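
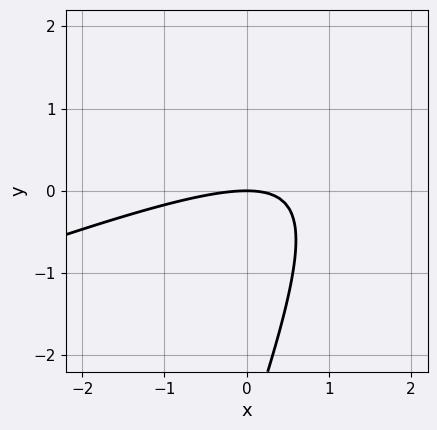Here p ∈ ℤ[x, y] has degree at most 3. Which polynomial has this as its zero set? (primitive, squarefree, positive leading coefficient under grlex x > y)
x^2 - 3*x*y + y^2 + 3*y

First, deg p = 2. The shape is more complex than any degree-1 curve.
Then, from the axis intercepts and sections: it meets the y-axis at y = 0 (among the integer gridlines); it meets the x-axis at x = 0 (among the integer gridlines).
Finally, putting this together gives p.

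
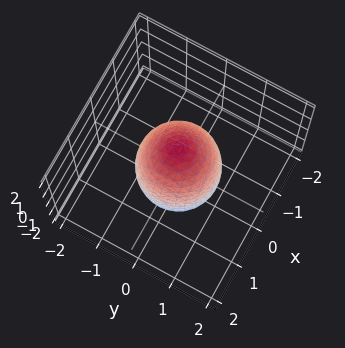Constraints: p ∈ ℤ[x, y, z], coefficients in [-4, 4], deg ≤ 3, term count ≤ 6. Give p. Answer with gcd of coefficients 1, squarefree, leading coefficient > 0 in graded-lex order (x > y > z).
3*x^2 + 3*y^2 + z^2 - 3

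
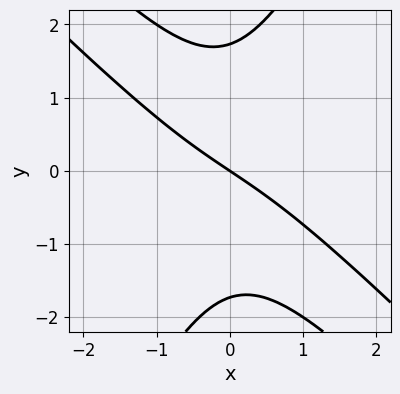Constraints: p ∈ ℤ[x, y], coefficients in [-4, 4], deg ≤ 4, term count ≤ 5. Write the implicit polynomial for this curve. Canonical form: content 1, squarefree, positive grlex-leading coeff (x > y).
1. deg p = 3.
2. Observable constraints: it meets the y-axis at y = 0 (among the integer gridlines); it crosses the x-axis at the gridline x = 0.
3. Solving for integer coefficients yields p as stated.

2*x^3 + 3*x^2*y - y^3 + 2*x + 3*y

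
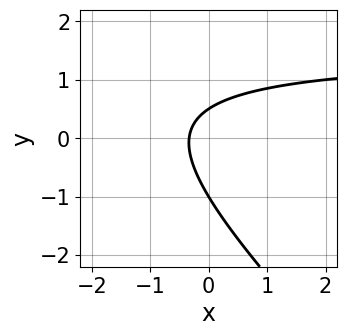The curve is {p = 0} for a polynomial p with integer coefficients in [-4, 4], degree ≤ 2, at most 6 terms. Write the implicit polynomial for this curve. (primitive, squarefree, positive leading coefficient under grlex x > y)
Degree: the shape is more complex than any degree-1 curve, so deg p = 2.
Reading off the gridlines: it meets the y-axis at y = -1 (among the integer gridlines).
The integer polynomial consistent with all of this is the stated p.

2*x*y + 2*y^2 - 3*x + y - 1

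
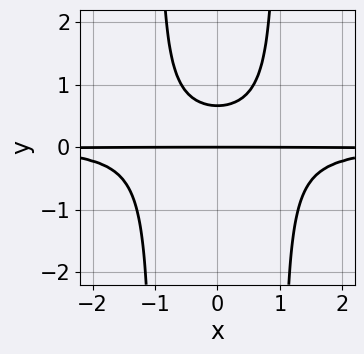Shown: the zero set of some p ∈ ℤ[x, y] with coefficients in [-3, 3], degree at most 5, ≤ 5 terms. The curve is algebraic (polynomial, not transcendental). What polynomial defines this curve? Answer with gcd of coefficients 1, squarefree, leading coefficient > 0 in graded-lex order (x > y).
3*x^2*y^2 - 3*y^2 + 2*y

First, deg p = 4. The shape is more complex than any degree-3 curve.
Next, symmetries: it's symmetric under x → −x, forcing even powers of x.
Next, observable constraints: one y-axis crossing is at y = 0; the visible x-axis segment lies entirely on the curve.
Finally, matching integer coefficients to the picture gives p.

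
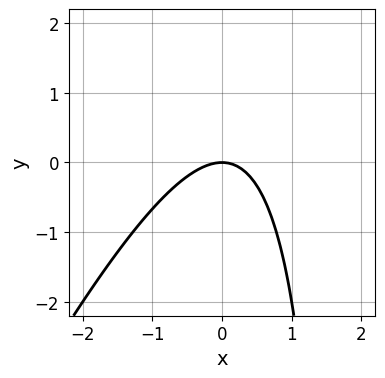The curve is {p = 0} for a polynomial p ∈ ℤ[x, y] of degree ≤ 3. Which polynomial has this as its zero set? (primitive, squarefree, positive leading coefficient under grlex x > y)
2*x^2 - x*y + 2*y

(a) The degree is 2 — no degree-1 curve has this shape.
(b) From the axis intercepts and sections: it meets the x-axis at x = 0 (among the integer gridlines); it meets the y-axis at y = 0 (among the integer gridlines).
(c) Putting this together gives p.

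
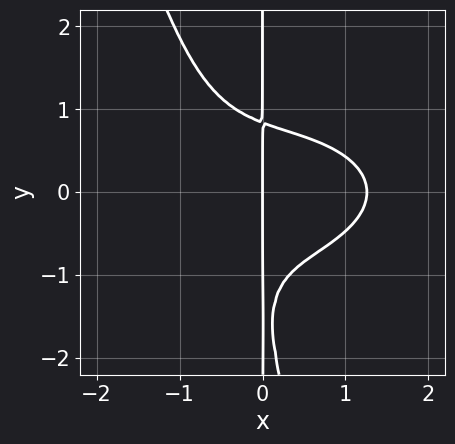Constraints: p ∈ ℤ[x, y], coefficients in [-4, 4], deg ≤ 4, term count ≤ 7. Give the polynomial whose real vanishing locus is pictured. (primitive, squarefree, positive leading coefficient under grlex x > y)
(a) deg p = 4. A generic line meets the curve in up to 4 points.
(b) From the axis intercepts and sections: the visible y-axis segment lies entirely on the curve; it meets the x-axis at x = 0 (among the integer gridlines).
(c) Assembling these constraints gives the stated polynomial.

x^4 + 3*x^2*y^2 + x*y^3 + 2*x*y^2 - 2*x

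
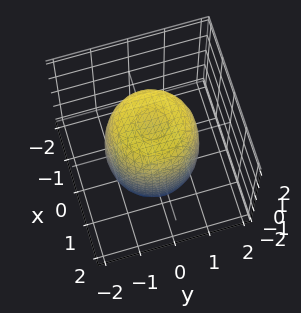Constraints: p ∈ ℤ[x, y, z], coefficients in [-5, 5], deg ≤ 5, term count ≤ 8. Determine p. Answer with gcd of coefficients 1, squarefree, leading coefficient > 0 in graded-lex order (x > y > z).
1. deg p = 4. A generic line meets the surface in up to 4 points.
2. Symmetries: the surface is invariant under rotation about z: p = q(x² + y², z).
3. Observable constraints: a circular section at z = 0 has radius between 1 and 2.
4. Fitting integer coefficients to these (and the overall shape) gives p.

2*x^4 + 4*x^2*y^2 + 2*y^4 - 2*x^2 - 2*y^2 + z^2 - 2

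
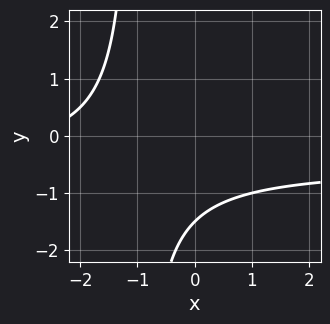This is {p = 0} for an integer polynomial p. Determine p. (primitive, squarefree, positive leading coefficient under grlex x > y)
First, degree: a generic line meets the curve in up to 2 points, so deg p = 2.
Then, from the visible intercepts: it misses every integer gridline on the x-axis.
Finally, together with the visible shape, these determine p as stated.

2*x*y + x + 2*y + 3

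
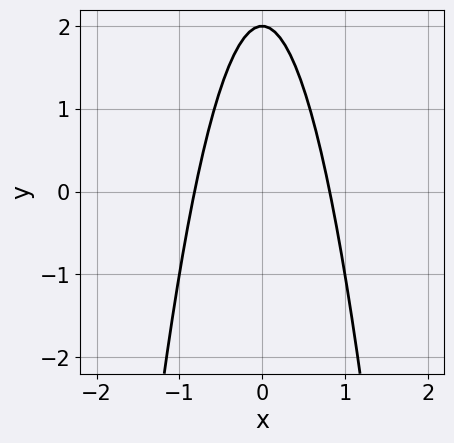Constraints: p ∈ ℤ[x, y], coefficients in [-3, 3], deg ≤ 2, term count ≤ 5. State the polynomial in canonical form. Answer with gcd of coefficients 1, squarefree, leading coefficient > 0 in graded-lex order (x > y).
1. The degree is 2 — a generic line meets the curve in up to 2 points.
2. Symmetries: mirror symmetry x ↦ −x ⇒ only even powers of x.
3. Checking where it meets the axes: it crosses the y-axis at the gridline y = 2.
4. Together with the visible shape, these determine p as stated.

3*x^2 + y - 2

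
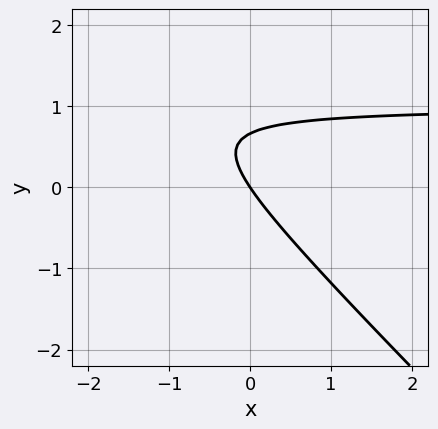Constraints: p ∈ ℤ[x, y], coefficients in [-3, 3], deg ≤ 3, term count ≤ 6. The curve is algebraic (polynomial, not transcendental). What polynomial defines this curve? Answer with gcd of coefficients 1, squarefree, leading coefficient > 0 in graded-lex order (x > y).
(a) deg p = 2.
(b) Checking where it meets the axes: one y-axis crossing is at y = 0; one x-axis crossing is at x = 0.
(c) Putting this together gives p.

3*x*y + 3*y^2 - 3*x - 2*y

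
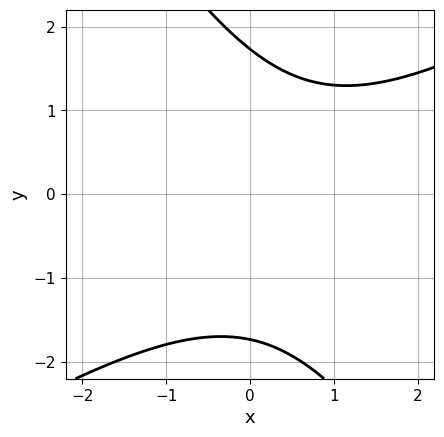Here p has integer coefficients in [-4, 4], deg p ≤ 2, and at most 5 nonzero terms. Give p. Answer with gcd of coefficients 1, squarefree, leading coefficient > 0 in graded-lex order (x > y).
Degree: no degree-1 curve has this shape, so deg p = 2.
Against the integer gridlines: no x-intercept at any integer in the box.
Assembling these constraints gives the stated polynomial.

x^2 - x*y - y^2 - x + 3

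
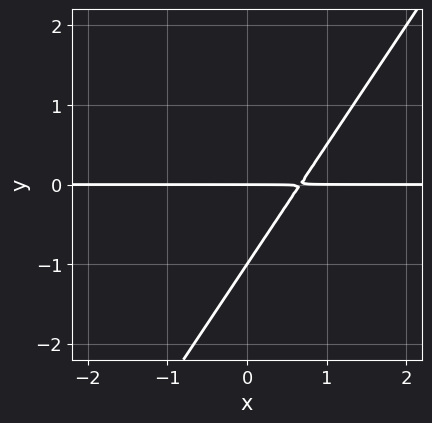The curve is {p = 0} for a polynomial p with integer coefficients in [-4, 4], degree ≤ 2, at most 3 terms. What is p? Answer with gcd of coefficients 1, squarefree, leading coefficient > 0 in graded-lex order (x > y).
3*x*y - 2*y^2 - 2*y

(a) The degree is 2 — the shape is more complex than any degree-1 curve.
(b) Against the integer gridlines: the visible x-axis segment lies entirely on the curve; the y-axis gridline crossings are at y ∈ {-1, 0}.
(c) Matching integer coefficients to the picture gives p.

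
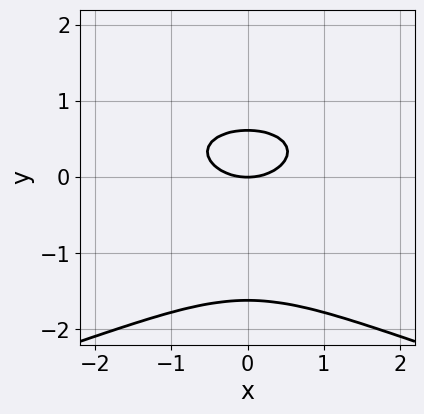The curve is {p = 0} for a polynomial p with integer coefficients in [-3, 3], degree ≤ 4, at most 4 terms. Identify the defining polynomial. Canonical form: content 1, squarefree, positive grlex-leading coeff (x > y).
(a) deg p = 3. No degree-2 curve has this shape.
(b) Symmetries: it's symmetric under x → −x, forcing even powers of x.
(c) Against the integer gridlines: one x-axis crossing is at x = 0; it crosses the y-axis at the gridline y = 0.
(d) Fitting integer coefficients to these (and the overall shape) gives p.

3*y^3 + 2*x^2 + 3*y^2 - 3*y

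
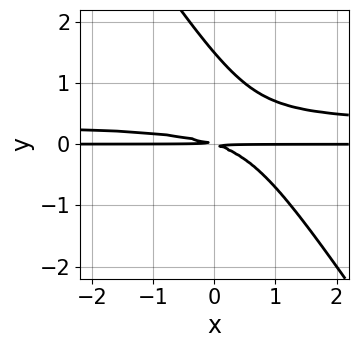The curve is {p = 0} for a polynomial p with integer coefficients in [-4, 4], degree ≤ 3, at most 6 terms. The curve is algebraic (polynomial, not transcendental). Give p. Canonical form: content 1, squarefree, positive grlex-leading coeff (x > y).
(a) deg p = 3.
(b) Observable constraints: the visible x-axis segment lies entirely on the curve.
(c) Putting this together gives p.

3*x*y^2 + 2*y^3 - x*y - 3*y^2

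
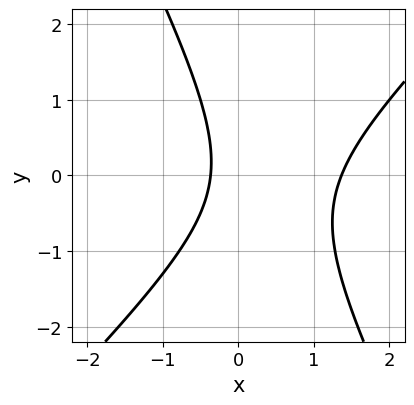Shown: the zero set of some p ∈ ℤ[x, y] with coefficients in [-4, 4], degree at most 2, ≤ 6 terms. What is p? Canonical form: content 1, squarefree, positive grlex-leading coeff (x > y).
deg p = 2. A generic line meets the curve in up to 2 points.
Checking where it meets the axes: no y-intercept at any integer in the box.
Together with the visible shape, these determine p as stated.

2*x^2 - x*y - y^2 - 2*x - 1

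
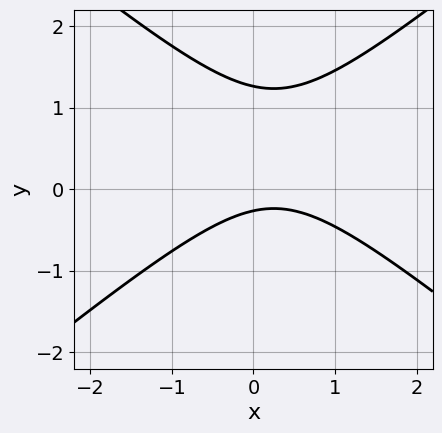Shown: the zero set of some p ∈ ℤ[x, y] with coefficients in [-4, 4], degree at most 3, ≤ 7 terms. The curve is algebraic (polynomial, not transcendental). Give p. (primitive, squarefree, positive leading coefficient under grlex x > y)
2*x^2 - 3*y^2 - x + 3*y + 1

1. Degree: the shape is more complex than any degree-1 curve, so deg p = 2.
2. Reading off the gridlines: no x-intercept at any integer in the box.
3. Fitting integer coefficients to these (and the overall shape) gives p.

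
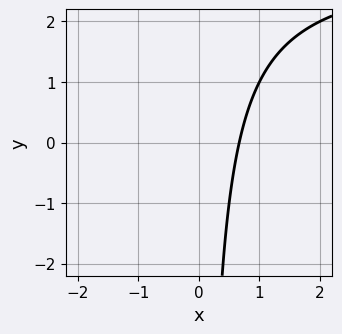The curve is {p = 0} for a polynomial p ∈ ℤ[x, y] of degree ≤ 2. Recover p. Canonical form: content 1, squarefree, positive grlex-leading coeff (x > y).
x*y - 3*x + 2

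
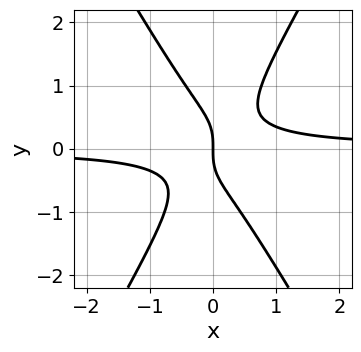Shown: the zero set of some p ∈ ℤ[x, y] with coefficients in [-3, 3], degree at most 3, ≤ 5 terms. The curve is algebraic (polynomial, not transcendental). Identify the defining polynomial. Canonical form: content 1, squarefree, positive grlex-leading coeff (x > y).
(a) The degree is 3 — no degree-2 curve has this shape.
(b) Reading off the gridlines: one x-axis crossing is at x = 0; it crosses the y-axis at the gridline y = 0.
(c) Assembling these constraints gives the stated polynomial.

3*x^2*y - y^3 - x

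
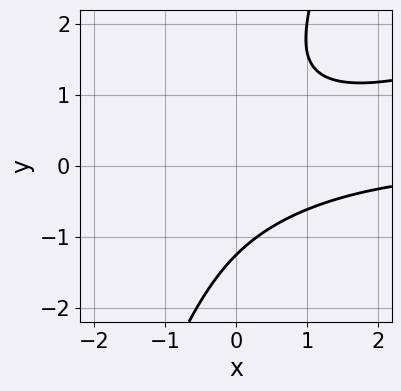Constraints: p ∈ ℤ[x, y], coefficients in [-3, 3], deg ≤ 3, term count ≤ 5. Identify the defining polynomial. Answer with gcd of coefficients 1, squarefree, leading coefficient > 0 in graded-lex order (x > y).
x^2*y - 3*x*y^2 + y^3 + 2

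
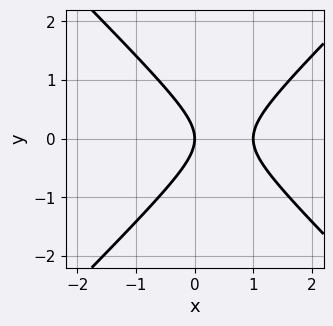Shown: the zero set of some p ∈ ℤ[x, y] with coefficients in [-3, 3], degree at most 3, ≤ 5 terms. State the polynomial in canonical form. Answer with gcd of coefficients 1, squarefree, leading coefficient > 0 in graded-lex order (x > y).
x^2 - y^2 - x

(a) Degree: a generic line meets the curve in up to 2 points, so deg p = 2.
(b) Symmetries: it's symmetric under y → −y, forcing even powers of y.
(c) Checking where it meets the axes: the x-axis gridline crossings are at x ∈ {0, 1}; it crosses the y-axis at the gridline y = 0.
(d) Putting this together gives p.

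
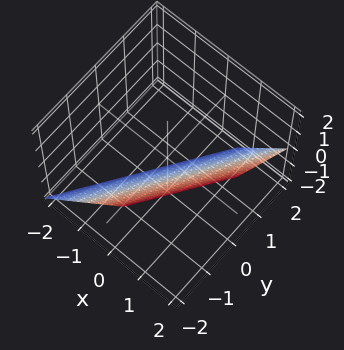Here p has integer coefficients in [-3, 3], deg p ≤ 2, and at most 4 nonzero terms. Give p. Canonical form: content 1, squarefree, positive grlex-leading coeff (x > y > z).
3*x - 2*y - 2*z - 2

1. Degree: every cross-section is a straight line — this is a plane, so deg p = 1.
2. Against the integer gridlines: one z-axis crossing is at z = -1; one y-axis crossing is at y = -1.
3. Fitting integer coefficients to these (and the overall shape) gives p.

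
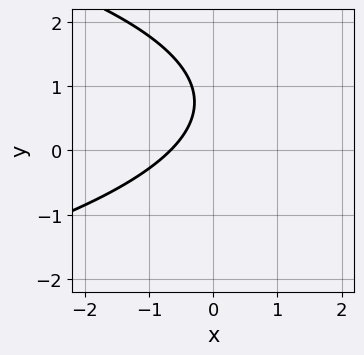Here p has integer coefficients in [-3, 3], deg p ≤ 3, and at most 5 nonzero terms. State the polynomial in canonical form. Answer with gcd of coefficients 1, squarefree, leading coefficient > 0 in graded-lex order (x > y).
1. The degree is 2 — no degree-1 curve has this shape.
2. From the axis intercepts and sections: no y-intercept at any integer in the box.
3. The integer polynomial consistent with all of this is the stated p.

2*y^2 + 3*x - 3*y + 2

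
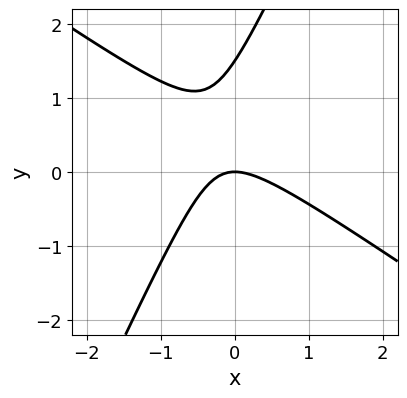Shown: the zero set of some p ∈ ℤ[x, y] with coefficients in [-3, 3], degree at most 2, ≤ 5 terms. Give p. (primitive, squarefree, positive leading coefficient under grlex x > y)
(a) The degree is 2 — the shape is more complex than any degree-1 curve.
(b) From the visible intercepts: one x-axis crossing is at x = 0; one y-axis crossing is at y = 0.
(c) Putting this together gives p.

3*x^2 + 3*x*y - 2*y^2 + 3*y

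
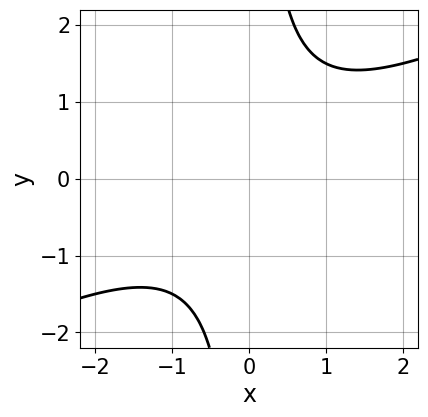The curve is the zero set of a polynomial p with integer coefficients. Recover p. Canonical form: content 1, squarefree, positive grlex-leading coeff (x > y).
x^2 - 2*x*y + 2

First, degree: no degree-1 curve has this shape, so deg p = 2.
Next, reading off the gridlines: no y-intercept at any integer in the box; no x-intercept at any integer in the box.
Finally, assembling these constraints gives the stated polynomial.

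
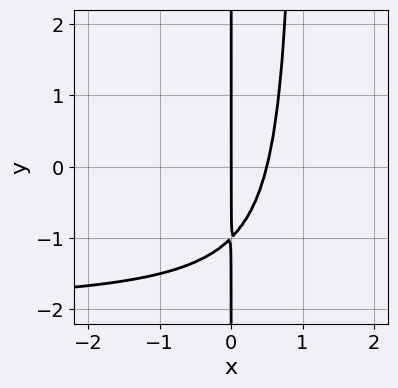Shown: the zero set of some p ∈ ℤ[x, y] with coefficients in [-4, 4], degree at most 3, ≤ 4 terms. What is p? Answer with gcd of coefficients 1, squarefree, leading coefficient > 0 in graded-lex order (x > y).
1. deg p = 3. No degree-2 curve has this shape.
2. Reading off the gridlines: it crosses the x-axis at the gridline x = 0; every point of the y-axis in the box is on the curve.
3. Fitting integer coefficients to these (and the overall shape) gives p.

x^2*y + 2*x^2 - x*y - x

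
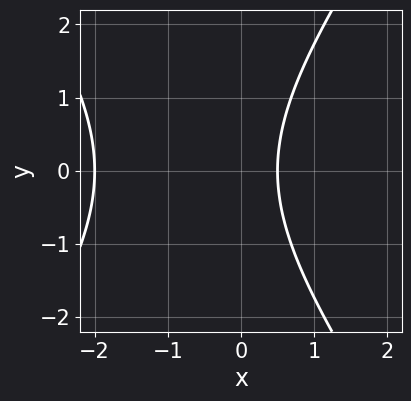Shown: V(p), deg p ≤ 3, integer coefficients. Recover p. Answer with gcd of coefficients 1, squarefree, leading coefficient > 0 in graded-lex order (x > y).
2*x^2 - y^2 + 3*x - 2

1. The degree is 2 — the shape is more complex than any degree-1 curve.
2. Symmetries: mirror symmetry y ↦ −y ⇒ only even powers of y.
3. From the axis intercepts and sections: it meets the x-axis at x = -2 (among the integer gridlines); the curve avoids every integer y-axis point in the box.
4. Solving for integer coefficients yields p as stated.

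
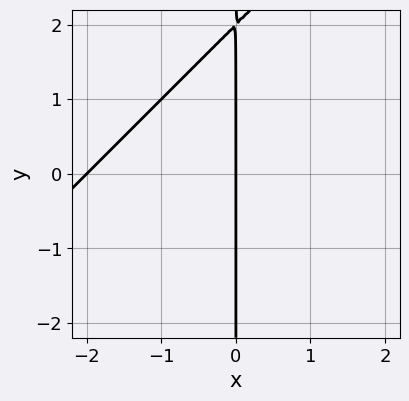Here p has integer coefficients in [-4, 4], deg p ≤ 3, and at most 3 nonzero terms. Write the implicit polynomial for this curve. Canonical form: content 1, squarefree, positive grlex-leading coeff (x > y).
x^2 - x*y + 2*x

1. Degree: the shape is more complex than any degree-1 curve, so deg p = 2.
2. Observable constraints: every point of the y-axis in the box is on the curve; among the integer gridlines, it crosses the x-axis at x ∈ {-2, 0}.
3. Matching integer coefficients to the picture gives p.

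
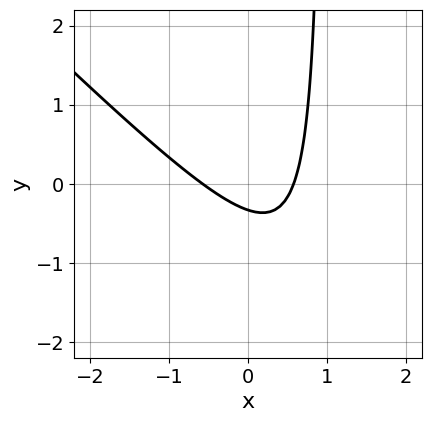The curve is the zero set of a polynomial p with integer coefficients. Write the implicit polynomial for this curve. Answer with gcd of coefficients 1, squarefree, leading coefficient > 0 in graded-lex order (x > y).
First, the degree is 2 — no degree-1 curve has this shape.
Finally, putting this together gives p.

3*x^2 + 3*x*y - 3*y - 1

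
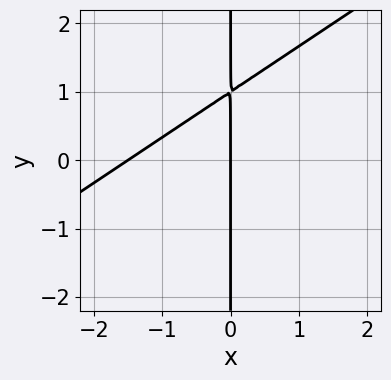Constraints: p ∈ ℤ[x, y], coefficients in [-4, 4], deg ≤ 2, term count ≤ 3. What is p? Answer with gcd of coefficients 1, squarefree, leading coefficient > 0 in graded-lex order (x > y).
The degree is 2 — a generic line meets the curve in up to 2 points.
From the axis intercepts and sections: one x-axis crossing is at x = 0; the visible y-axis segment lies entirely on the curve.
Matching integer coefficients to the picture gives p.

2*x^2 - 3*x*y + 3*x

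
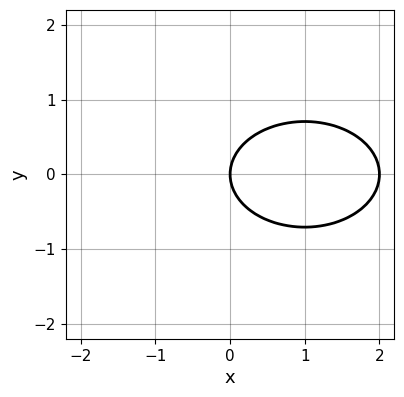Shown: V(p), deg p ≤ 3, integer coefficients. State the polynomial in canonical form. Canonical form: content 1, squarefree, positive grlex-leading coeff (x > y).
First, degree: the shape is more complex than any degree-1 curve, so deg p = 2.
Next, symmetries: the y ↦ −y reflection is a symmetry, so y appears only in even powers.
Next, from the axis intercepts and sections: among the integer gridlines, it crosses the x-axis at x ∈ {0, 2}; one y-axis crossing is at y = 0.
Finally, putting this together gives p.

x^2 + 2*y^2 - 2*x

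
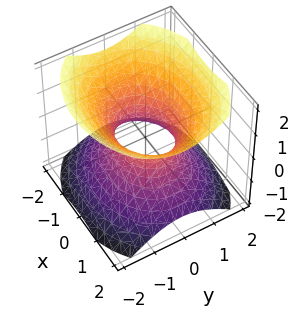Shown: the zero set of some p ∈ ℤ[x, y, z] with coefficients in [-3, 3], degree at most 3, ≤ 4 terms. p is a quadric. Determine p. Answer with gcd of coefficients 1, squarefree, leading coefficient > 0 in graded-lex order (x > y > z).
2*x^2 + 3*y^2 - 3*z^2 - 2

Degree: an hourglass — one-sheet hyperboloid; a quadric, so deg p = 2.
Symmetries: it's symmetric under y → −y, forcing even powers of y; mirror symmetry z ↦ −z ⇒ only even powers of z; mirror symmetry x ↦ −x ⇒ only even powers of x.
Against the integer gridlines: no z-intercept at any integer in the box; the x-axis gridline crossings are at x ∈ {-1, 1}.
Assembling these constraints gives the stated polynomial.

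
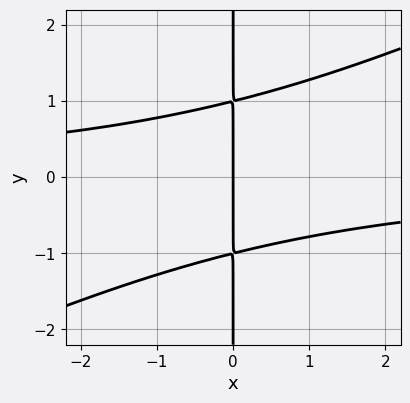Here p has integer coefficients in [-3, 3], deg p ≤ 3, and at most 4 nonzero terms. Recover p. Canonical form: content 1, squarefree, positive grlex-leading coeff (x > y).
x^2*y - 2*x*y^2 + 2*x

(a) deg p = 3.
(b) From the axis intercepts and sections: every point of the y-axis in the box is on the curve; one x-axis crossing is at x = 0.
(c) These observations pin down the coefficients.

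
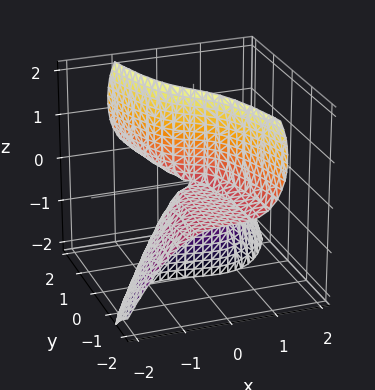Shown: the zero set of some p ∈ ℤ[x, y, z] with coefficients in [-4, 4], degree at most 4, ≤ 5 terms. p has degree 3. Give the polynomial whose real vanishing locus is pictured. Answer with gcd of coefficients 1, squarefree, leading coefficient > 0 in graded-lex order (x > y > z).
Degree: no degree-2 surface has this shape, so deg p = 3.
Reading off the gridlines: every point of the z-axis in the box is on the surface; it meets the x-axis at x = 0 (among the integer gridlines); the visible y-axis segment lies entirely on the surface.
Assembling these constraints gives the stated polynomial.

2*x^3 - y*z^2 + x*z + 3*y*z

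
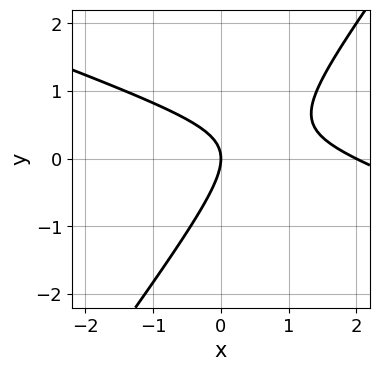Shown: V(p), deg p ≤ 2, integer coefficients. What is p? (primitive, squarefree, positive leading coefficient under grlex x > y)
x^2 + 2*x*y - 2*y^2 - 2*x

First, the degree is 2 — a generic line meets the curve in up to 2 points.
Then, from the axis intercepts and sections: it meets the y-axis at y = 0 (among the integer gridlines); the x-axis gridline crossings are at x ∈ {0, 2}.
Finally, putting this together gives p.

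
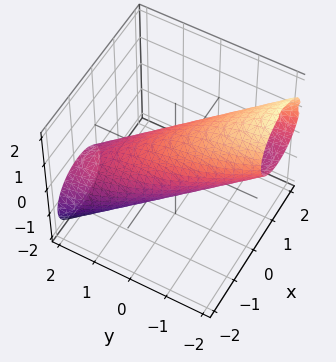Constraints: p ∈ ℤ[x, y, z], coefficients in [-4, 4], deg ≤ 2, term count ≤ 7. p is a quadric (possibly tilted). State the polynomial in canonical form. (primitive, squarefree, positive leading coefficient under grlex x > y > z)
2*x^2 + 2*x*y + y^2 + 2*y*z + 2*z^2 - 2

First, deg p = 2.
Next, from the axis intercepts and sections: the z-axis gridline crossings are at z ∈ {-1, 1}; among the integer gridlines, it crosses the x-axis at x ∈ {-1, 1}.
Finally, matching integer coefficients to the picture gives p.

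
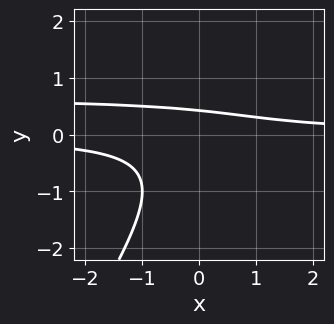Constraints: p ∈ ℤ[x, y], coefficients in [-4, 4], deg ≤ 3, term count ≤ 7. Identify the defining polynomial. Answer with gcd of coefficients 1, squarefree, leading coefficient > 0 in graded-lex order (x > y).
3*x*y^2 - 2*y^3 - 2*x*y - 2*y + 1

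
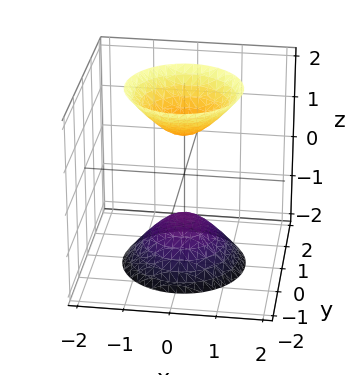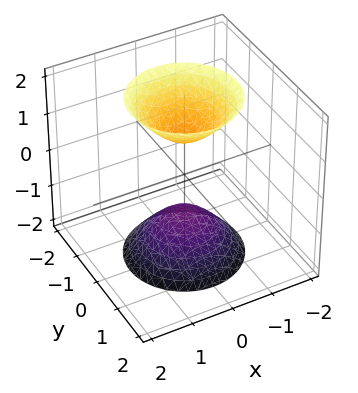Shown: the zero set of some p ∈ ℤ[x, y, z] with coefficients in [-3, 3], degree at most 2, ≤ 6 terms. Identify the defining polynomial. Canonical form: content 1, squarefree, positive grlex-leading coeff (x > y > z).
2*x^2 + 2*y^2 - z^2 + 1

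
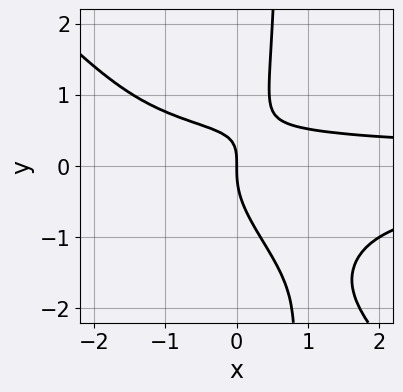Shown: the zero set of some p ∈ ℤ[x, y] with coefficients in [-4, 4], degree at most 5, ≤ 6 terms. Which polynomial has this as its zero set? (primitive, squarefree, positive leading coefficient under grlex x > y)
1. The degree is 4 — the shape is more complex than any degree-3 curve.
2. Observable constraints: it crosses the y-axis at the gridline y = 0; one x-axis crossing is at x = 0.
3. Matching integer coefficients to the picture gives p.

3*x^2*y^2 + 3*x*y^3 - 2*y^3 + 2*x*y - 2*x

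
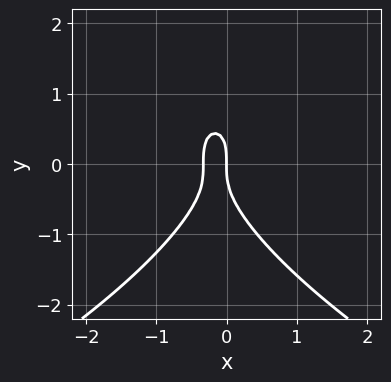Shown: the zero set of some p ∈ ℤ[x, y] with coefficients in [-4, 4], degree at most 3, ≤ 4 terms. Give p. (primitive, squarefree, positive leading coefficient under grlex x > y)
First, deg p = 3. The shape is more complex than any degree-2 curve.
Next, reading off the gridlines: one y-axis crossing is at y = 0; it meets the x-axis at x = 0 (among the integer gridlines).
Finally, assembling these constraints gives the stated polynomial.

y^3 + 3*x^2 + x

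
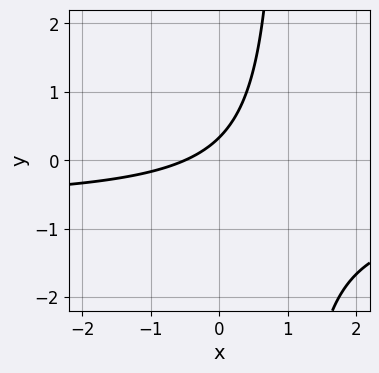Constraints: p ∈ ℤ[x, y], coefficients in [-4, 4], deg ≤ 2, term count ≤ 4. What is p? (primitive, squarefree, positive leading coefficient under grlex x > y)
First, deg p = 2. A generic line meets the curve in up to 2 points.
Finally, putting this together gives p.

3*x*y + 2*x - 3*y + 1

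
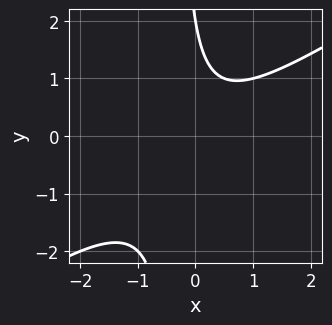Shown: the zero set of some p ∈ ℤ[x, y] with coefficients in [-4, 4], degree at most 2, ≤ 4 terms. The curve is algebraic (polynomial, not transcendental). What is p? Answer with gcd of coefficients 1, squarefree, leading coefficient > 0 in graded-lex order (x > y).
First, degree: a generic line meets the curve in up to 2 points, so deg p = 2.
Then, from the axis intercepts and sections: one y-axis crossing is at y = 2; no x-intercept at any integer in the box.
Finally, assembling these constraints gives the stated polynomial.

2*x^2 - 3*x*y - y + 2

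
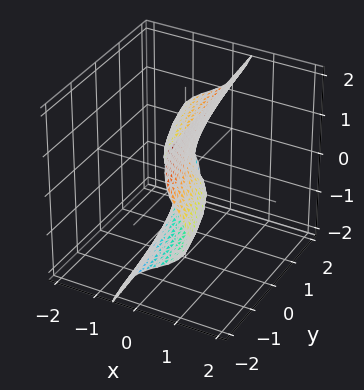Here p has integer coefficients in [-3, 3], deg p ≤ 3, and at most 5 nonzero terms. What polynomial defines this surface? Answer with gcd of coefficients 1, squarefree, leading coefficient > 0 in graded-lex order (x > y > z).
x^3 + 3*x*z^2 - z^3 + y

(a) deg p = 3. No degree-2 surface has this shape.
(b) Checking where it meets the axes: one x-axis crossing is at x = 0; one y-axis crossing is at y = 0; it meets the z-axis at z = 0 (among the integer gridlines).
(c) The integer polynomial consistent with all of this is the stated p.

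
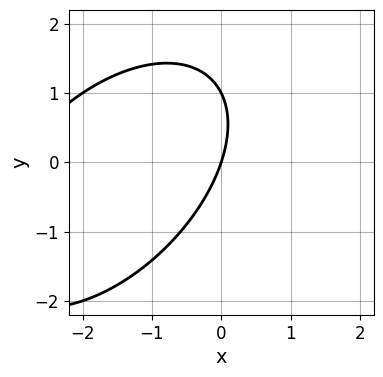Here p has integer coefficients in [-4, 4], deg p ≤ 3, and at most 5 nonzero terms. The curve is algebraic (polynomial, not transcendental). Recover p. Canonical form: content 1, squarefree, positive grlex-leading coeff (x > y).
First, degree: the shape is more complex than any degree-1 curve, so deg p = 2.
Next, against the integer gridlines: the y-axis gridline crossings are at y ∈ {0, 1}; one x-axis crossing is at x = 0.
Finally, putting this together gives p.

x^2 - x*y + y^2 + 3*x - y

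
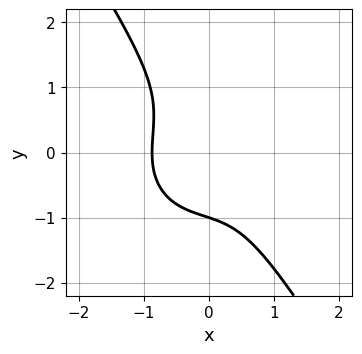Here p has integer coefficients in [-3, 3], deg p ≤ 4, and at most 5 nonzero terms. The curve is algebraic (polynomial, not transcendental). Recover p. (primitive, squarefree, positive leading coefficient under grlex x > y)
First, degree: a generic line meets the curve in up to 3 points, so deg p = 3.
Then, checking where it meets the axes: it meets the y-axis at y = -1 (among the integer gridlines).
Finally, solving for integer coefficients yields p as stated.

3*x^3 + 2*x*y^2 + 2*y^3 + 2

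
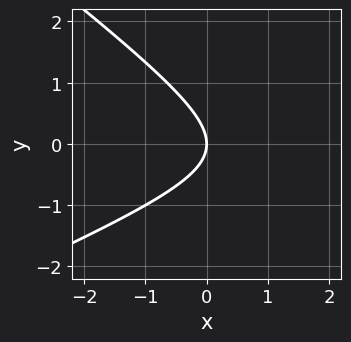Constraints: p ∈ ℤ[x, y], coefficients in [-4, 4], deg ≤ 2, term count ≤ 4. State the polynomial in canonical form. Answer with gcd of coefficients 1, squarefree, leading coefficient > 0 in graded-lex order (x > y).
1. Degree: no degree-1 curve has this shape, so deg p = 2.
2. From the axis intercepts and sections: it meets the y-axis at y = 0 (among the integer gridlines); one x-axis crossing is at x = 0.
3. Solving for integer coefficients yields p as stated.

x^2 - x*y - 3*y^2 - 3*x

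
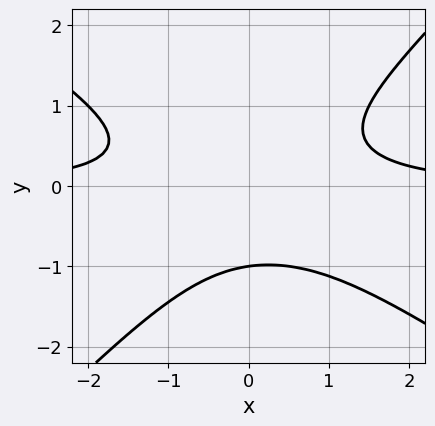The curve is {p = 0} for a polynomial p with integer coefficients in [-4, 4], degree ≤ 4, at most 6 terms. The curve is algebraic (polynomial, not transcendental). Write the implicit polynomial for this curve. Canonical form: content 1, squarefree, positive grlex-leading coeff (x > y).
2*x^2*y + x*y^2 - 3*y^3 - y^2 - 2

(a) The degree is 3 — no degree-2 curve has this shape.
(b) Against the integer gridlines: no x-intercept at any integer in the box; one y-axis crossing is at y = -1.
(c) The integer polynomial consistent with all of this is the stated p.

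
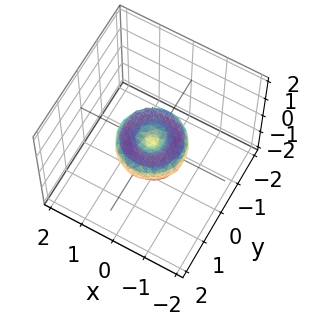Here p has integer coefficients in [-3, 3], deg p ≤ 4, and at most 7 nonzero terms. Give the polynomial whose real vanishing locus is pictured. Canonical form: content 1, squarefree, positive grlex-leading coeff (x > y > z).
(a) Degree: the shape is more complex than any degree-3 surface, so deg p = 4.
(b) By symmetry, the surface is invariant under rotation about z: p = q(x² + y², z).
(c) Checking where it meets the axes: among the integer gridlines, it crosses the y-axis at y ∈ {-1, 0, 1}; a circular section at z = 0 has radius exactly 1.
(d) Solving for integer coefficients yields p as stated.

x^4 + 2*x^2*y^2 + y^4 - x^2 - y^2 + z^2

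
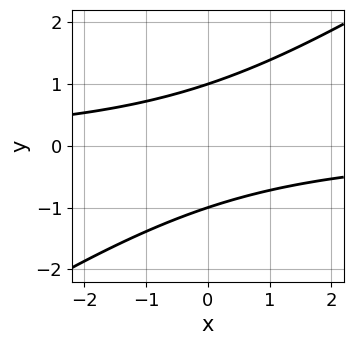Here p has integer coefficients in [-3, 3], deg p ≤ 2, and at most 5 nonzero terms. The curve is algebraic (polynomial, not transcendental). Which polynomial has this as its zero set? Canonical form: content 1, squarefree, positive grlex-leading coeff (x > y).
2*x*y - 3*y^2 + 3

Degree: a generic line meets the curve in up to 2 points, so deg p = 2.
Against the integer gridlines: the y-axis gridline crossings are at y ∈ {-1, 1}; the curve avoids every integer x-axis point in the box.
Solving for integer coefficients yields p as stated.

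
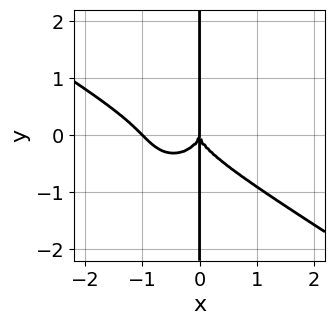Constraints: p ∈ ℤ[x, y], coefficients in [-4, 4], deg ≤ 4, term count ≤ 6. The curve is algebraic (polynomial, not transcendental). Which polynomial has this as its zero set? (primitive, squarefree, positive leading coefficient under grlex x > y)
2*x^4 + 2*x^3*y + 3*x*y^3 + 2*x^3

(a) Degree: a generic line meets the curve in up to 4 points, so deg p = 4.
(b) From the visible intercepts: every point of the y-axis in the box is on the curve; the x-axis gridline crossings are at x ∈ {-1, 0}.
(c) Solving for integer coefficients yields p as stated.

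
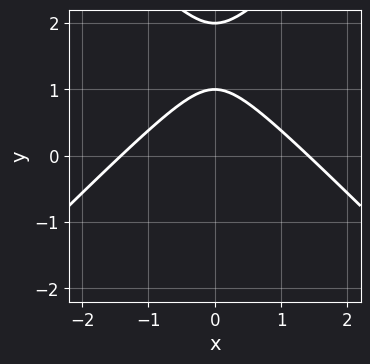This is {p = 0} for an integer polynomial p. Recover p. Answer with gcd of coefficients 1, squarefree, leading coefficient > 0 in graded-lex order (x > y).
x^2 - y^2 + 3*y - 2

First, deg p = 2. The shape is more complex than any degree-1 curve.
Next, symmetries: it's symmetric under x → −x, forcing even powers of x.
Next, from the axis intercepts and sections: the y-axis gridline crossings are at y ∈ {1, 2}.
Finally, the integer polynomial consistent with all of this is the stated p.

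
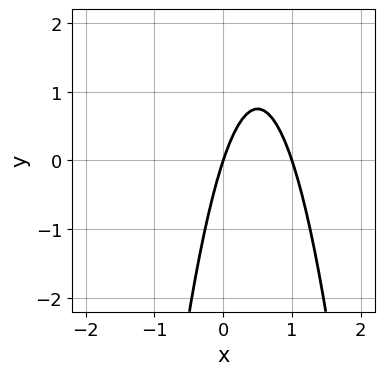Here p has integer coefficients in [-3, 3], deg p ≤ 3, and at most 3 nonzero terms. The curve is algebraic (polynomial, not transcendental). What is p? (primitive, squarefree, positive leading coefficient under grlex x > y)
3*x^2 - 3*x + y

The degree is 2 — the shape is more complex than any degree-1 curve.
Against the integer gridlines: among the integer gridlines, it crosses the x-axis at x ∈ {0, 1}; one y-axis crossing is at y = 0.
Matching integer coefficients to the picture gives p.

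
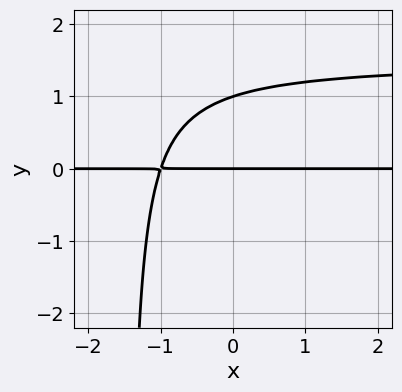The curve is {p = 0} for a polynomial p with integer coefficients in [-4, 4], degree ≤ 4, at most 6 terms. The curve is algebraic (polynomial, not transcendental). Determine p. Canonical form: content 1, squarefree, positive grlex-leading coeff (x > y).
(a) The degree is 3 — no degree-2 curve has this shape.
(b) From the visible intercepts: every point of the x-axis in the box is on the curve; the y-axis gridline crossings are at y ∈ {0, 1}.
(c) The integer polynomial consistent with all of this is the stated p.

2*x*y^2 - 3*x*y + 3*y^2 - 3*y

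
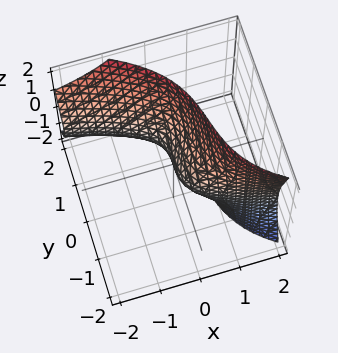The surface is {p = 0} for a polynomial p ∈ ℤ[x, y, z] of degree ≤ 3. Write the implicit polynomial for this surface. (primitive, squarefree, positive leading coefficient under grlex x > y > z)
1. deg p = 3.
2. From the axis intercepts and sections: it meets the y-axis at y = 0 (among the integer gridlines); it meets the z-axis at z = 0 (among the integer gridlines); it crosses the x-axis at the gridline x = 0.
3. Matching integer coefficients to the picture gives p.

3*x*z^2 + 2*y^3 + y*z^2 - 3*z^2 + 3*x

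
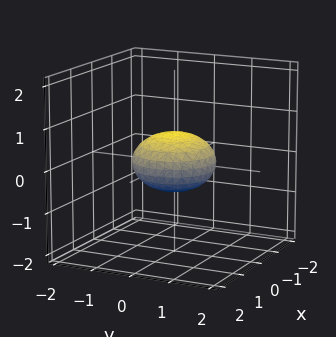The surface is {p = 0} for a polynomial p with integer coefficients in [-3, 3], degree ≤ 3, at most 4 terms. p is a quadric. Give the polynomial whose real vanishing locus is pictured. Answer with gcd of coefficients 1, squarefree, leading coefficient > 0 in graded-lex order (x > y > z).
x^2 + y^2 + 2*z^2 - 1

1. Degree: a closed, bounded, convex surface; a quadric, so deg p = 2.
2. Symmetry: the z-axis is an axis of rotation, so x and y enter only as x² + y²; mirror symmetry z ↦ −z ⇒ only even powers of z.
3. Observable constraints: a circular section at z = 0 has radius exactly 1; among the integer gridlines, it crosses the y-axis at y ∈ {-1, 1}; the x-axis gridline crossings are at x ∈ {-1, 1}.
4. Together with the visible shape, these determine p as stated.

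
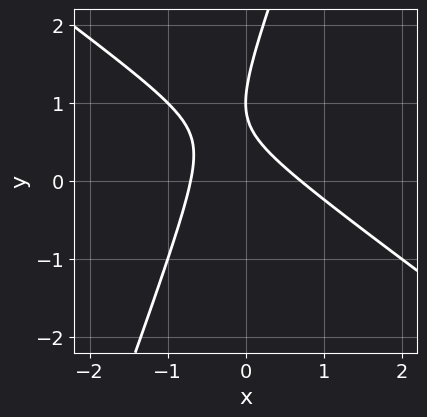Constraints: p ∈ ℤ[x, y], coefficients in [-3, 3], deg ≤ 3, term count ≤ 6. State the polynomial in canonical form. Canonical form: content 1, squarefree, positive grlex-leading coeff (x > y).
2*x^2 + 2*x*y - y^2 + 2*y - 1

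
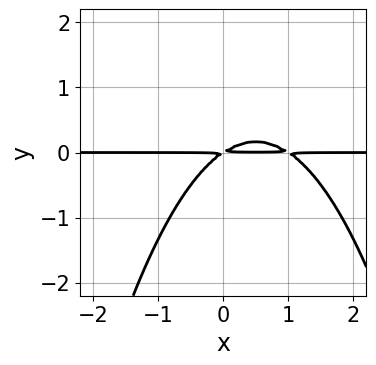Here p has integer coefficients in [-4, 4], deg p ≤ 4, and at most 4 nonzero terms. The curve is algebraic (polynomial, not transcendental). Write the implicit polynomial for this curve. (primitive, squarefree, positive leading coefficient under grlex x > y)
First, the degree is 3 — the shape is more complex than any degree-2 curve.
Next, checking where it meets the axes: every point of the x-axis in the box is on the curve.
Finally, these observations pin down the coefficients.

2*x^2*y - 2*x*y + 3*y^2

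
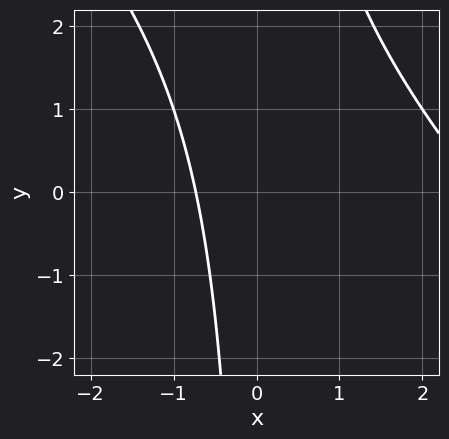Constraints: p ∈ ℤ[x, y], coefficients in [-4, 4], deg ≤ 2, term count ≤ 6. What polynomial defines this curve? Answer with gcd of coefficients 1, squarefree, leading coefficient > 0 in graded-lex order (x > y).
x^2 + x*y - 2*x - 2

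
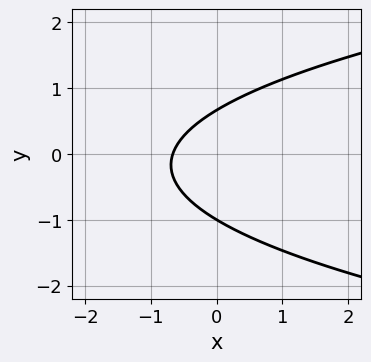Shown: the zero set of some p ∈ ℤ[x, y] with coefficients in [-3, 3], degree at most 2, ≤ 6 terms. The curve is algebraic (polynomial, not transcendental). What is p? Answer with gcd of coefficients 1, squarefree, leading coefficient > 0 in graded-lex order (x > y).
3*y^2 - 3*x + y - 2

The degree is 2 — the shape is more complex than any degree-1 curve.
Checking where it meets the axes: it meets the y-axis at y = -1 (among the integer gridlines).
Assembling these constraints gives the stated polynomial.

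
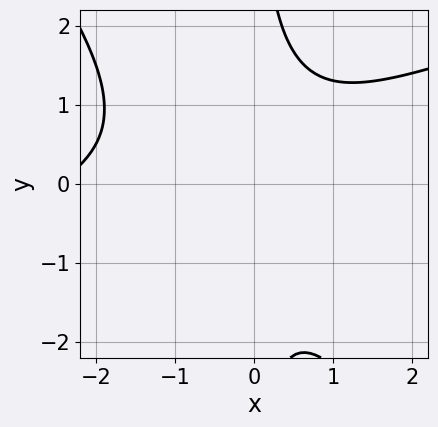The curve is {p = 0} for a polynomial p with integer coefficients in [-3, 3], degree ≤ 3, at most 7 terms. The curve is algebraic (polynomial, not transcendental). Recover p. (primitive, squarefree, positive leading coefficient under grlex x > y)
x^3 - 2*x^2*y - 2*x*y^2 + 2*x^2 + 3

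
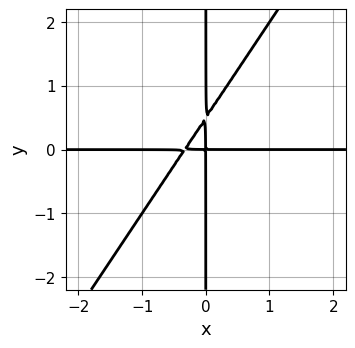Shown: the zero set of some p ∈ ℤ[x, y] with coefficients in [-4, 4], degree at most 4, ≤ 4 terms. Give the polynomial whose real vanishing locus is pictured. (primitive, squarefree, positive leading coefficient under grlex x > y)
3*x^2*y - 2*x*y^2 + x*y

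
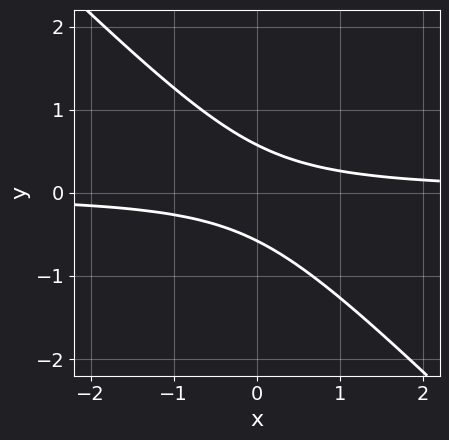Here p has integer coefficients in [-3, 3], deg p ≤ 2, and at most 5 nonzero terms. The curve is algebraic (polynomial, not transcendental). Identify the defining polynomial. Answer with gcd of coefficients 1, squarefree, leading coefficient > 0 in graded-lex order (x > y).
The degree is 2 — a generic line meets the curve in up to 2 points.
Reading off the gridlines: it misses every integer gridline on the x-axis.
The integer polynomial consistent with all of this is the stated p.

3*x*y + 3*y^2 - 1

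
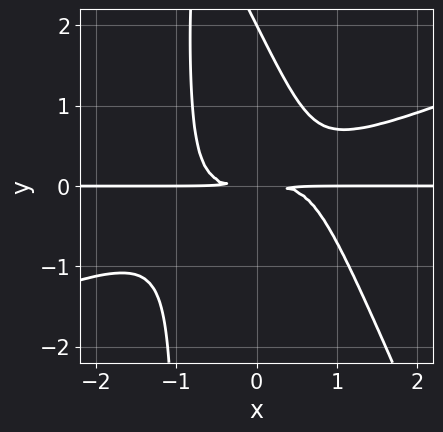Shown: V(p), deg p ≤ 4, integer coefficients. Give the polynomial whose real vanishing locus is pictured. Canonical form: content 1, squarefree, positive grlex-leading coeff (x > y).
x^3*y - 2*x^2*y^2 - x*y^3 - y^3 + 2*y^2

First, degree: no degree-3 curve has this shape, so deg p = 4.
Then, checking where it meets the axes: it crosses the y-axis at the gridline y = 2; every point of the x-axis in the box is on the curve.
Finally, putting this together gives p.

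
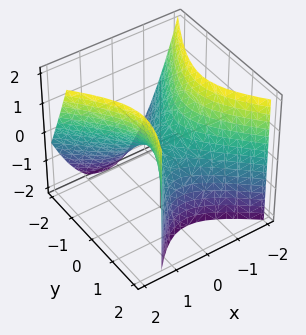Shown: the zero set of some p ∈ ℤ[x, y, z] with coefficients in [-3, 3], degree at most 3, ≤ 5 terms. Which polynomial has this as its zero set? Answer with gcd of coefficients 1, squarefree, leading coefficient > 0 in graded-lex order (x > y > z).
The degree is 2 — the shape is more complex than any degree-1 surface.
Checking where it meets the axes: one z-axis crossing is at z = 0; it meets the y-axis at y = 0 (among the integer gridlines).
Assembling these constraints gives the stated polynomial.

3*x^2 + x*y - 2*y^2 + y*z - 2*z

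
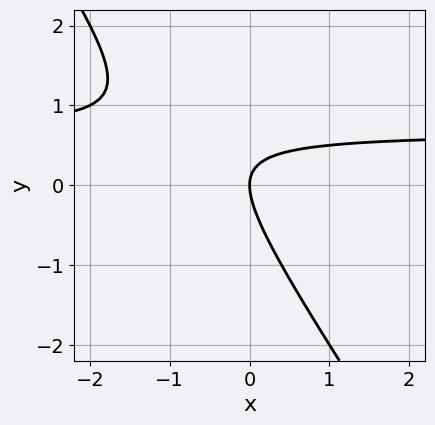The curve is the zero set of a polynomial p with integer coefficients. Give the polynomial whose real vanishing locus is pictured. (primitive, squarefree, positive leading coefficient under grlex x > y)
3*x*y + 2*y^2 - 2*x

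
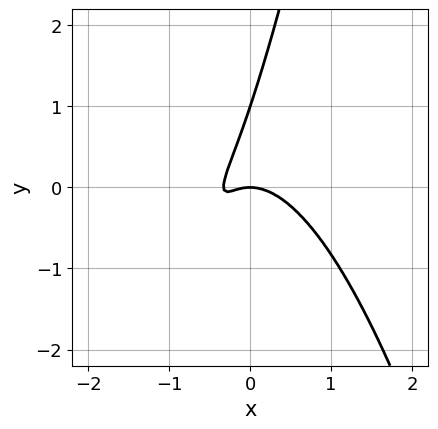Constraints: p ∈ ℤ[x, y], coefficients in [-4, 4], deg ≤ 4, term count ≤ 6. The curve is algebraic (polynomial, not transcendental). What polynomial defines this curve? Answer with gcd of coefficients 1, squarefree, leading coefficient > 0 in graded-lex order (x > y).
3*x^3 + x^2 + 3*x*y - y^2 + y

The degree is 3 — the shape is more complex than any degree-2 curve.
Against the integer gridlines: one x-axis crossing is at x = 0; the y-axis gridline crossings are at y ∈ {0, 1}.
Together with the visible shape, these determine p as stated.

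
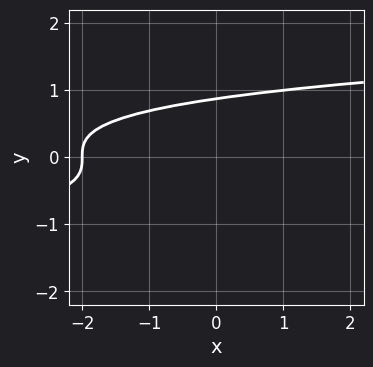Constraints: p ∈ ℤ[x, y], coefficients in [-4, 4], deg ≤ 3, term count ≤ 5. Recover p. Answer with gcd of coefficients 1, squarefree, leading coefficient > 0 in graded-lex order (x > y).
First, the degree is 3 — no degree-2 curve has this shape.
Next, checking where it meets the axes: it crosses the x-axis at the gridline x = -2.
Finally, the integer polynomial consistent with all of this is the stated p.

3*y^3 - x - 2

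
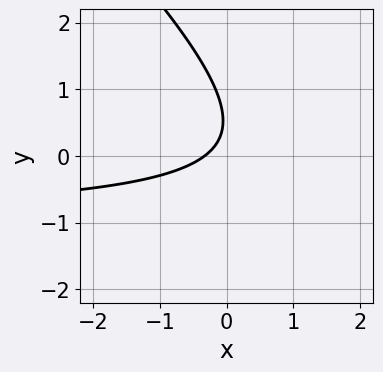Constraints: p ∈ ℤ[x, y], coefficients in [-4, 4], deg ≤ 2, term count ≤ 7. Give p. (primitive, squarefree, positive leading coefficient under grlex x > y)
3*x*y + 3*y^2 + 3*x - 3*y + 1

The degree is 2 — a generic line meets the curve in up to 2 points.
From the axis intercepts and sections: no y-intercept at any integer in the box.
Assembling these constraints gives the stated polynomial.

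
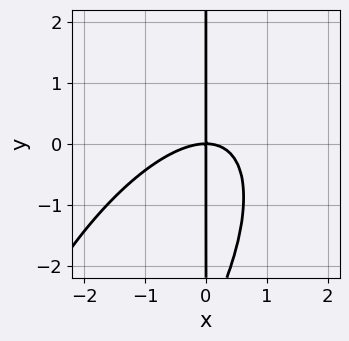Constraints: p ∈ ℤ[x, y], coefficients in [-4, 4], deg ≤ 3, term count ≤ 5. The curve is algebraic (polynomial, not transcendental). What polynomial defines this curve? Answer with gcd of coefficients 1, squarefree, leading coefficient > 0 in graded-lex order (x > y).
(a) The degree is 3 — no degree-2 curve has this shape.
(b) Against the integer gridlines: it meets the x-axis at x = 0 (among the integer gridlines); the visible y-axis segment lies entirely on the curve.
(c) Fitting integer coefficients to these (and the overall shape) gives p.

2*x^3 - 2*x^2*y + x*y^2 + 3*x*y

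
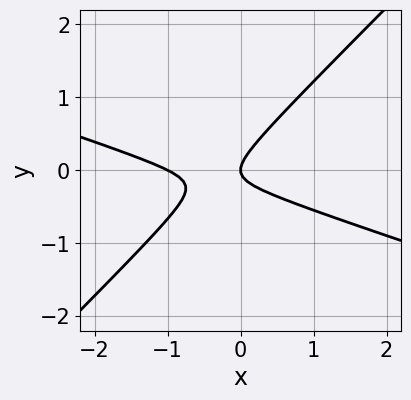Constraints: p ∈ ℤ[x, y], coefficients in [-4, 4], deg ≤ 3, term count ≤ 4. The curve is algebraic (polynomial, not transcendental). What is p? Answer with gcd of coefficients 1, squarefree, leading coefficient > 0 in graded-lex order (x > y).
x^2 + 2*x*y - 3*y^2 + x

Degree: a generic line meets the curve in up to 2 points, so deg p = 2.
Reading off the gridlines: the x-axis gridline crossings are at x ∈ {-1, 0}; one y-axis crossing is at y = 0.
Together with the visible shape, these determine p as stated.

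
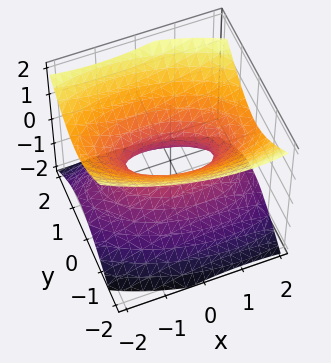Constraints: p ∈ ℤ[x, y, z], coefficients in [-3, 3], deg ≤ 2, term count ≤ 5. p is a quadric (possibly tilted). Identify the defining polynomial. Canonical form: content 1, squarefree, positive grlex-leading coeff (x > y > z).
The degree is 2 — a generic line meets the surface in up to 2 points.
Against the integer gridlines: it misses every integer gridline on the z-axis; the x-axis gridline crossings are at x ∈ {-1, 1}.
Putting this together gives p.

x^2 + x*y + 3*y^2 - 3*z^2 - 1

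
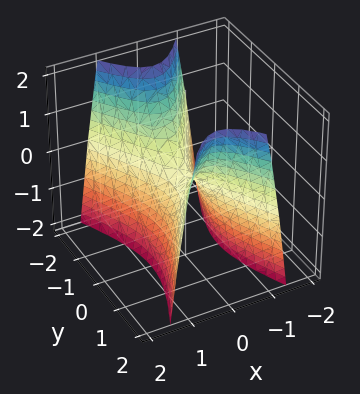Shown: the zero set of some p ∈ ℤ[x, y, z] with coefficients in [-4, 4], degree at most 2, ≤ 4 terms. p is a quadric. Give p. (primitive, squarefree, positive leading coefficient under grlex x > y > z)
1. Degree: a hyperbolic paraboloid; a quadric, so deg p = 2.
2. Symmetries: the x ↦ −x reflection is a symmetry, so x appears only in even powers; the y ↦ −y reflection is a symmetry, so y appears only in even powers.
3. Against the integer gridlines: it crosses the z-axis at the gridline z = 0; it meets the y-axis at y = 0 (among the integer gridlines).
4. Fitting integer coefficients to these (and the overall shape) gives p.

3*x^2 - y^2 + z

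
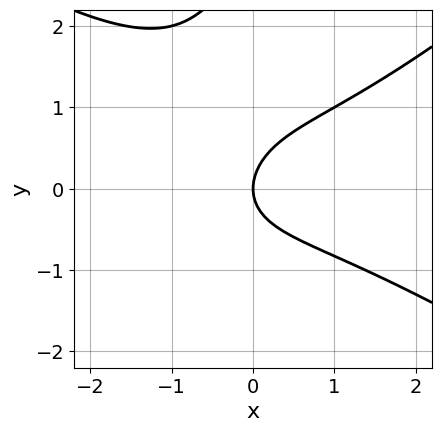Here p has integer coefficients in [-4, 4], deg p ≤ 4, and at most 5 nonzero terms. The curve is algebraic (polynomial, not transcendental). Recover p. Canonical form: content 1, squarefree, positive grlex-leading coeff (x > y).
x^3 - 2*x*y^2 + y^3 - 3*y^2 + 3*x

(a) Degree: a generic line meets the curve in up to 3 points, so deg p = 3.
(b) Against the integer gridlines: it crosses the y-axis at the gridline y = 0; it meets the x-axis at x = 0 (among the integer gridlines).
(c) Putting this together gives p.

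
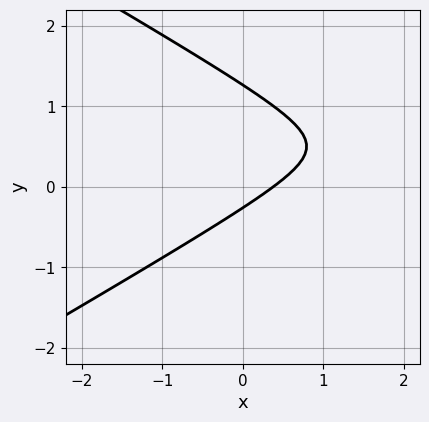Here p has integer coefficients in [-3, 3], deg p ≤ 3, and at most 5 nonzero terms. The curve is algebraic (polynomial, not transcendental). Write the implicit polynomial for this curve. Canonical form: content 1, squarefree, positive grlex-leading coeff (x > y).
x^2 - 3*y^2 - 3*x + 3*y + 1

(a) deg p = 2. The shape is more complex than any degree-1 curve.
(b) Solving for integer coefficients yields p as stated.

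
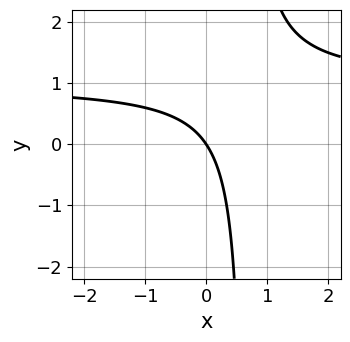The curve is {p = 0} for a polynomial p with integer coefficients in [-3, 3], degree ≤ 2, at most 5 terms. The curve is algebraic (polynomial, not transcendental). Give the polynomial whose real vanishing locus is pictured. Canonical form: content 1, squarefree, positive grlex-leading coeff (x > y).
3*x*y - 3*x - 2*y

(a) The degree is 2 — a generic line meets the curve in up to 2 points.
(b) Checking where it meets the axes: one y-axis crossing is at y = 0; it meets the x-axis at x = 0 (among the integer gridlines).
(c) These observations pin down the coefficients.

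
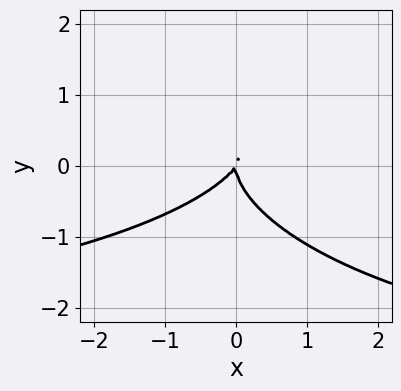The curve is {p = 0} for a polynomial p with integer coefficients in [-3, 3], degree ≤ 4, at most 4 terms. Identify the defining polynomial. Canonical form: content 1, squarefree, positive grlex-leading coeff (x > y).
x^2*y + 3*y^3 + 3*x^2 - 2*x*y

First, deg p = 3.
Then, against the integer gridlines: one y-axis crossing is at y = 0; it crosses the x-axis at the gridline x = 0.
Finally, together with the visible shape, these determine p as stated.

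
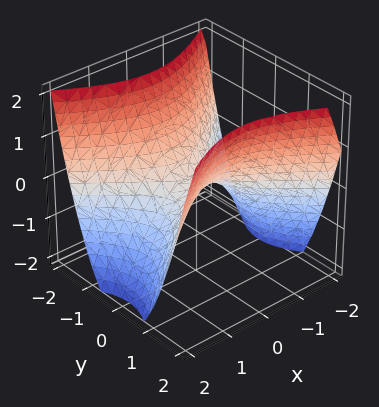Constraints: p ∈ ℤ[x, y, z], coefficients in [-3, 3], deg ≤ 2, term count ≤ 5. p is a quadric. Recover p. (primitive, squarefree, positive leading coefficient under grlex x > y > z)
2*x^2 - 3*y^2 + 3*z

(a) The degree is 2 — a hyperbolic paraboloid; a quadric.
(b) Symmetries: it's symmetric under x → −x, forcing even powers of x; mirror symmetry y ↦ −y ⇒ only even powers of y.
(c) Checking where it meets the axes: it crosses the x-axis at the gridline x = 0; one z-axis crossing is at z = 0; it meets the y-axis at y = 0 (among the integer gridlines).
(d) Putting this together gives p.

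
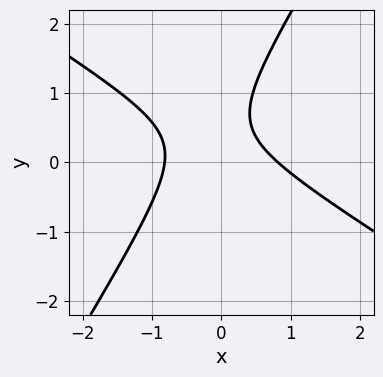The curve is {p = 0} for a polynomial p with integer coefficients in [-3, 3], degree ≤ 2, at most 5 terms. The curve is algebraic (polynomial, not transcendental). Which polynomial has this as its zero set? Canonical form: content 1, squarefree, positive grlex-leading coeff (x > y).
3*x^2 + 3*x*y - 3*y^2 + 3*y - 2

First, degree: the shape is more complex than any degree-1 curve, so deg p = 2.
Then, checking where it meets the axes: it misses every integer gridline on the y-axis.
Finally, together with the visible shape, these determine p as stated.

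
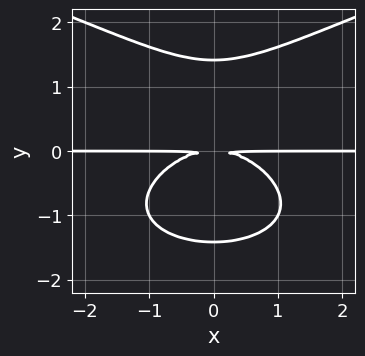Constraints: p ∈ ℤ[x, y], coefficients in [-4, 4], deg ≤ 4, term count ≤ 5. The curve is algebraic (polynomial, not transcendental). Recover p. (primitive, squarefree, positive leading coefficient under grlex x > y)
y^4 - x^2*y - 2*y^2

First, deg p = 4. A generic line meets the curve in up to 4 points.
Then, symmetries: it's symmetric under x → −x, forcing even powers of x.
Then, from the visible intercepts: the visible x-axis segment lies entirely on the curve.
Finally, matching integer coefficients to the picture gives p.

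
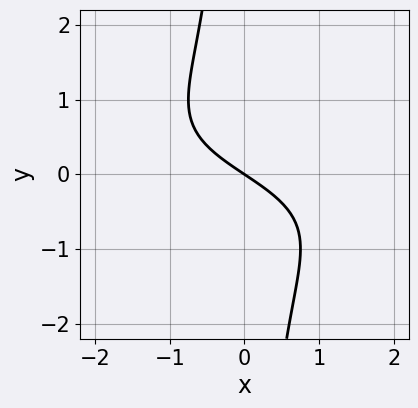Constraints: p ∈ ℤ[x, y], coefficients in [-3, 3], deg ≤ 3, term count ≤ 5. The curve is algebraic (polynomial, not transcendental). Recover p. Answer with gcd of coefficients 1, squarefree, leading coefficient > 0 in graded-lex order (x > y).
The degree is 3 — no degree-2 curve has this shape.
Against the integer gridlines: it crosses the y-axis at the gridline y = 0; it crosses the x-axis at the gridline x = 0.
Solving for integer coefficients yields p as stated.

2*x*y^2 + 2*x + 3*y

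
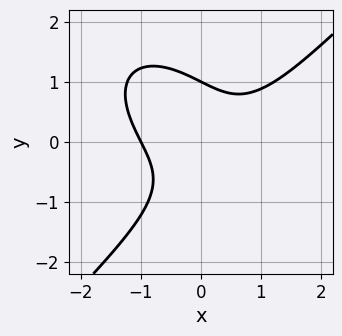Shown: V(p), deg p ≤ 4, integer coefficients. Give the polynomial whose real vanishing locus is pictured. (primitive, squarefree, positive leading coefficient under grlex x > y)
2*x^3 - 2*y^3 - 3*x*y + 2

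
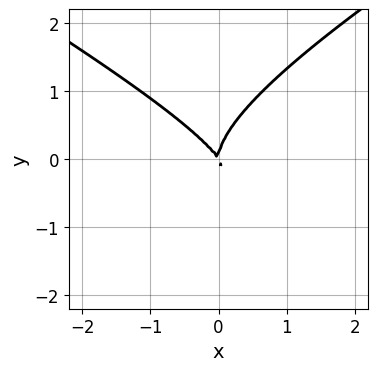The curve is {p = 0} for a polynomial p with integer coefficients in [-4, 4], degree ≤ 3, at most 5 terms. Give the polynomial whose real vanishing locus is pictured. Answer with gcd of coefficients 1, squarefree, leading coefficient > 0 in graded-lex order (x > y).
1. The degree is 3 — no degree-2 curve has this shape.
2. From the visible intercepts: it meets the y-axis at y = 0 (among the integer gridlines); one x-axis crossing is at x = 0.
3. Putting this together gives p.

x^2*y - 3*y^3 + 3*x^2 + 2*x*y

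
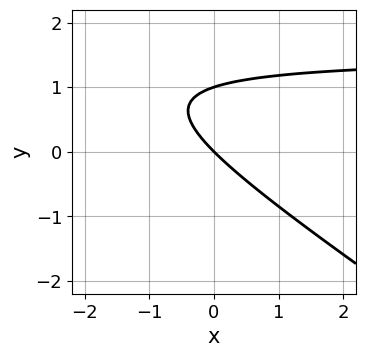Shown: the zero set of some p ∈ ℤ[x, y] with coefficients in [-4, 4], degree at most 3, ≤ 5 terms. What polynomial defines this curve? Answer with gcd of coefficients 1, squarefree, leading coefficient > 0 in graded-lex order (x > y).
The degree is 2 — the shape is more complex than any degree-1 curve.
Checking where it meets the axes: one x-axis crossing is at x = 0; among the integer gridlines, it crosses the y-axis at y ∈ {0, 1}.
The integer polynomial consistent with all of this is the stated p.

2*x*y + 3*y^2 - 3*x - 3*y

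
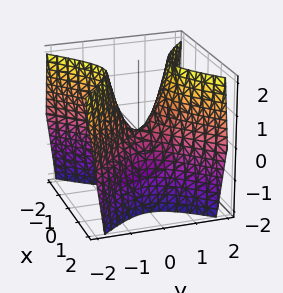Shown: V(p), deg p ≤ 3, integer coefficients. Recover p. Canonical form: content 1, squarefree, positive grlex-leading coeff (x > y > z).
2*x^2 - 2*y^2 + z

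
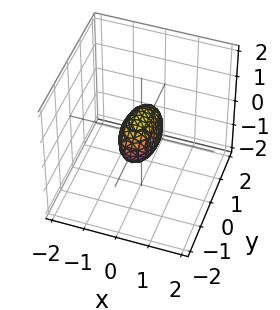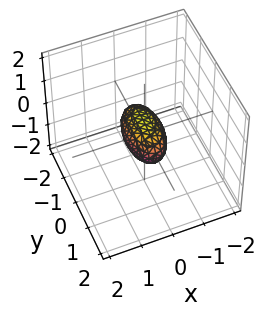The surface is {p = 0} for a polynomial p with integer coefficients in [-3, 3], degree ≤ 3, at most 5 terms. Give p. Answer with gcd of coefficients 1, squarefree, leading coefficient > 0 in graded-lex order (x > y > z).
3*x^2 + y^2 + 2*z^2 - 1

The degree is 2 — a closed, bounded, convex surface; a quadric.
Symmetries: the x ↦ −x reflection is a symmetry, so x appears only in even powers; mirror symmetry y ↦ −y ⇒ only even powers of y; mirror symmetry z ↦ −z ⇒ only even powers of z.
From the axis intercepts and sections: the y-axis gridline crossings are at y ∈ {-1, 1}.
These observations pin down the coefficients.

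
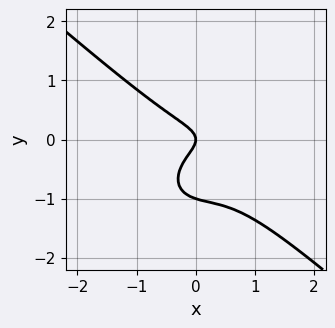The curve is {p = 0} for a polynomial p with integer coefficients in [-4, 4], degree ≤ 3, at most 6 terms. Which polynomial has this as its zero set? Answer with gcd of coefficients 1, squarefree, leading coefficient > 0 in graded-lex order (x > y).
(a) deg p = 3. A generic line meets the curve in up to 3 points.
(b) Against the integer gridlines: it meets the x-axis at x = 0 (among the integer gridlines); among the integer gridlines, it crosses the y-axis at y ∈ {-1, 0}.
(c) Fitting integer coefficients to these (and the overall shape) gives p.

2*x^3 + 3*y^3 - x^2 + 3*y^2 + x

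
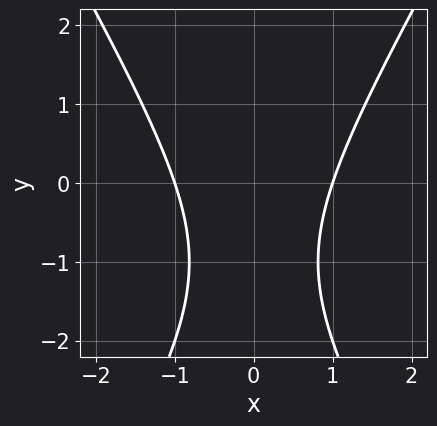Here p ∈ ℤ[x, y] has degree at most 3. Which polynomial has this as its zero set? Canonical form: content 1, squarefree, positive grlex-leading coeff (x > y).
3*x^2 - y^2 - 2*y - 3

(a) Degree: a generic line meets the curve in up to 2 points, so deg p = 2.
(b) Symmetries: it's symmetric under x → −x, forcing even powers of x.
(c) From the axis intercepts and sections: among the integer gridlines, it crosses the x-axis at x ∈ {-1, 1}; it misses every integer gridline on the y-axis.
(d) Assembling these constraints gives the stated polynomial.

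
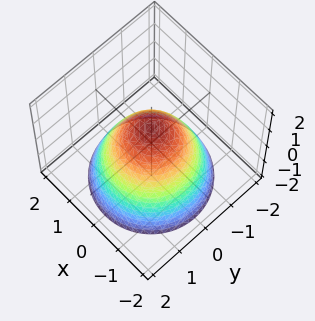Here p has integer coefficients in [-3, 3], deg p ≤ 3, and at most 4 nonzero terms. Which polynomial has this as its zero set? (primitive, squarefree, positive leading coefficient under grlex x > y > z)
First, deg p = 2. A generic line meets the surface in up to 2 points.
Next, by symmetry, every cross-section ⟂ z is a circle, so x, y appear only via x² + y².
Then, reading off the gridlines: it crosses the z-axis at the gridline z = 1; the y-axis gridline crossings are at y ∈ {-1, 1}; a circular section at z = -1 has radius between 1 and 2.
Finally, solving for integer coefficients yields p as stated. Check: (1, 0, 0) on the x-axis lies on the surface, and p(1, 0, 0) = 0. ✓

x^2 + y^2 + z - 1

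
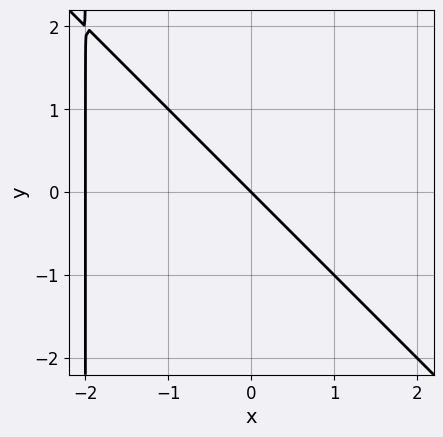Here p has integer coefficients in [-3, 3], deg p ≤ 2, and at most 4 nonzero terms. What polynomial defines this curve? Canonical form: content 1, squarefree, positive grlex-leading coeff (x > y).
Degree: a generic line meets the curve in up to 2 points, so deg p = 2.
Against the integer gridlines: one y-axis crossing is at y = 0; the x-axis gridline crossings are at x ∈ {-2, 0}.
Solving for integer coefficients yields p as stated.

x^2 + x*y + 2*x + 2*y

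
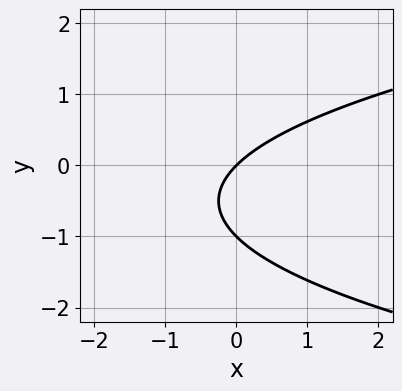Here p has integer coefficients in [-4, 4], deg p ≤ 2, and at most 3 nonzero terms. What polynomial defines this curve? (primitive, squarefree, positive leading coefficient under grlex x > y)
1. deg p = 2.
2. Observable constraints: the y-axis gridline crossings are at y ∈ {-1, 0}; it crosses the x-axis at the gridline x = 0.
3. Putting this together gives p.

y^2 - x + y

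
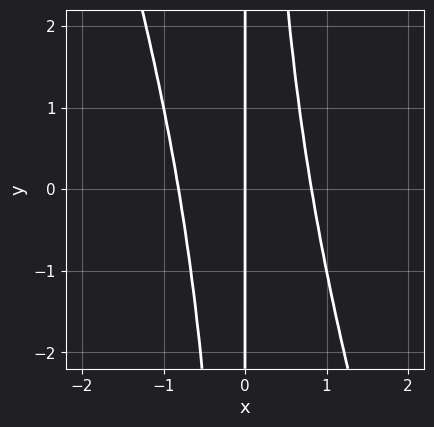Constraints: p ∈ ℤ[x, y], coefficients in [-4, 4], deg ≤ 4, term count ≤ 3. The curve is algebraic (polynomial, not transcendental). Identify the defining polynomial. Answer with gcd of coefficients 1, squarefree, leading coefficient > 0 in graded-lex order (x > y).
3*x^3 + x^2*y - 2*x

deg p = 3. A generic line meets the curve in up to 3 points.
Checking where it meets the axes: it crosses the x-axis at the gridline x = 0; every point of the y-axis in the box is on the curve.
Matching integer coefficients to the picture gives p.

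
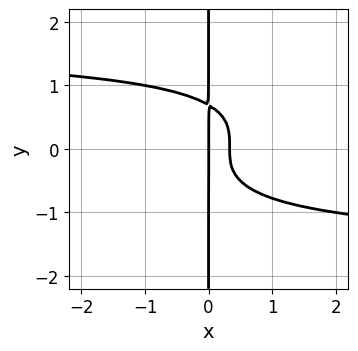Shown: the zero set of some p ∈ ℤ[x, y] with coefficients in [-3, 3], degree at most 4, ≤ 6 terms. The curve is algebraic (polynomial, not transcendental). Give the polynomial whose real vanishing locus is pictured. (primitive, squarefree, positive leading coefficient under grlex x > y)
x^2*y^2 - 3*x*y^3 - 3*x^2 + x

(a) deg p = 4. No degree-3 curve has this shape.
(b) Observable constraints: one x-axis crossing is at x = 0; the visible y-axis segment lies entirely on the curve.
(c) The integer polynomial consistent with all of this is the stated p.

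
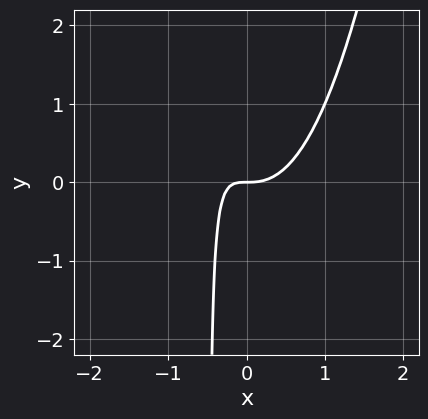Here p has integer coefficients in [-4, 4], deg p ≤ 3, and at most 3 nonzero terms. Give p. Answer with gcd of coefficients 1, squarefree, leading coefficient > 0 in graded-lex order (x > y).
3*x^3 - 2*x*y - y

1. deg p = 3. No degree-2 curve has this shape.
2. From the visible intercepts: one x-axis crossing is at x = 0; it crosses the y-axis at the gridline y = 0.
3. Matching integer coefficients to the picture gives p.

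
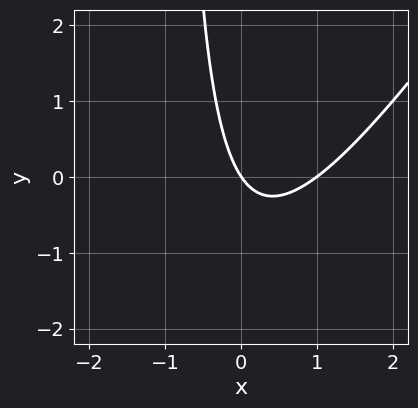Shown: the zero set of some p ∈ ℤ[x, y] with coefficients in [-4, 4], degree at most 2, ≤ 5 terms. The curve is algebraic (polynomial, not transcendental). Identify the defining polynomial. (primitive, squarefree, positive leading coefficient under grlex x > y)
3*x^2 - 2*x*y - 3*x - 2*y

1. Degree: no degree-1 curve has this shape, so deg p = 2.
2. Checking where it meets the axes: the x-axis gridline crossings are at x ∈ {0, 1}; one y-axis crossing is at y = 0.
3. These observations pin down the coefficients.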